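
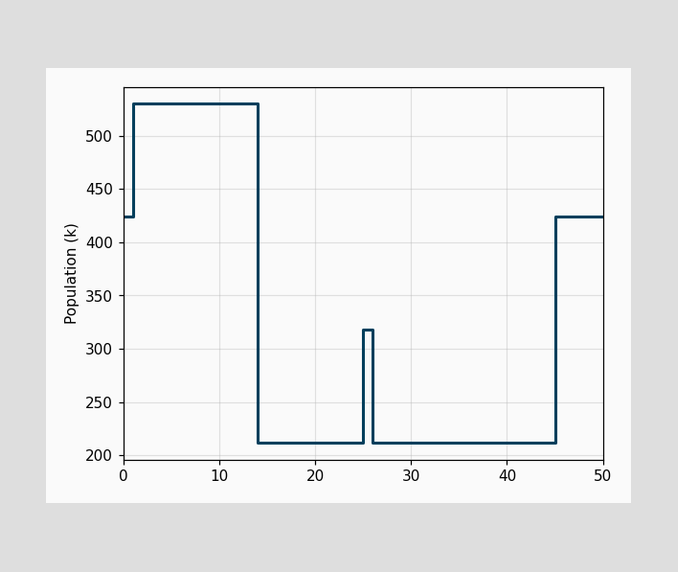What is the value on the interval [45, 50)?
On [45, 50) the step sits at 424k.

424k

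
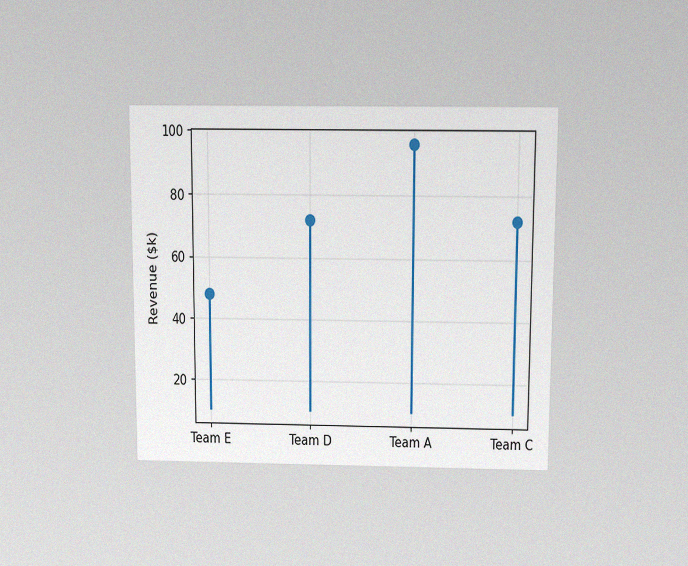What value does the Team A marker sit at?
$96k

The chart is viewed slightly from above, with some photo noise. The Team A marker sits at $96k.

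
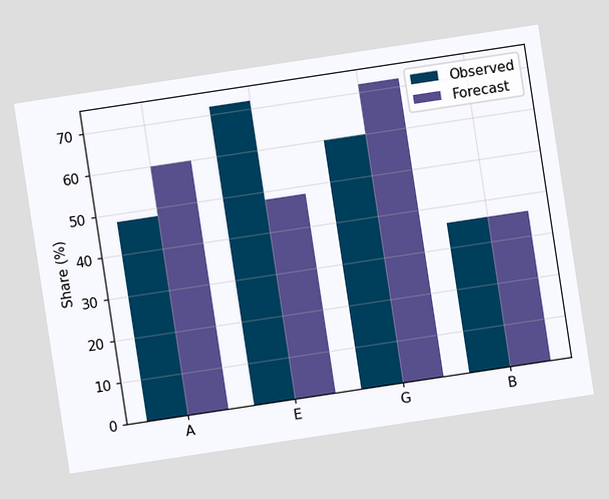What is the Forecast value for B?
36%

The chart is tilted about 9° counter-clockwise. The Forecast bar at B reaches 36% on the y-axis.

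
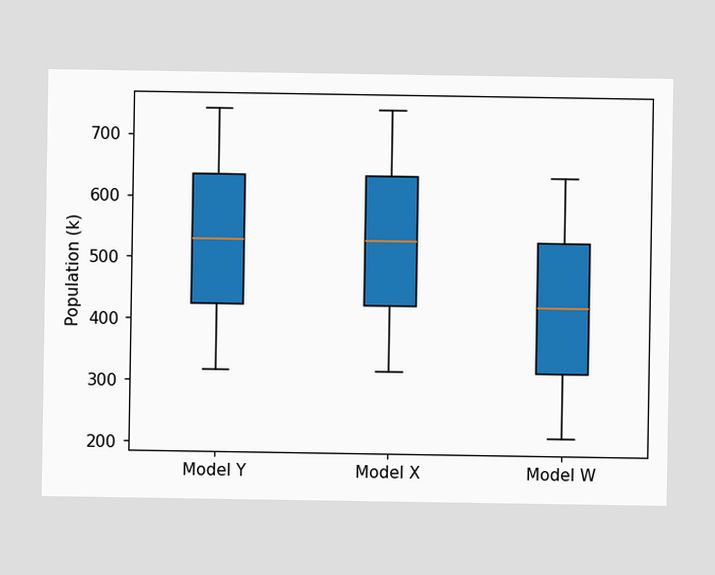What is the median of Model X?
The median line in the Model X box sits at 530k.

530k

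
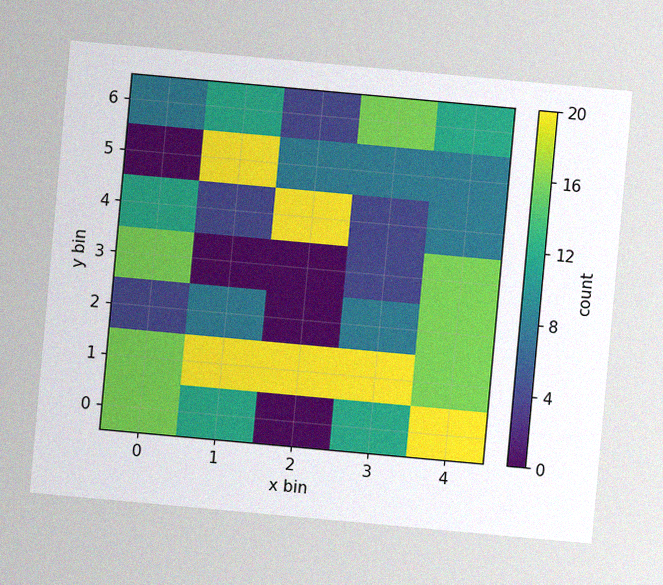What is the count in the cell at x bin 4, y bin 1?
The chart is tilted about 5° clockwise, with some photo noise. Matching the cell (4, 1) against the colorbar gives 16.

16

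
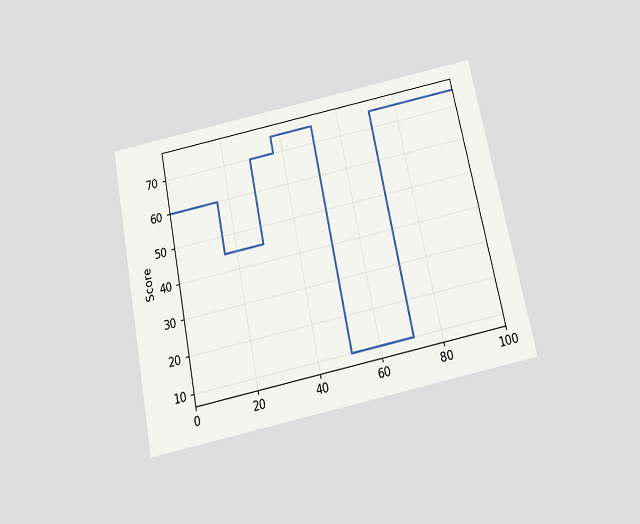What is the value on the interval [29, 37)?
70

The chart is tilted about 11° counter-clockwise and viewed slightly from below. On [29, 37) the step sits at 70.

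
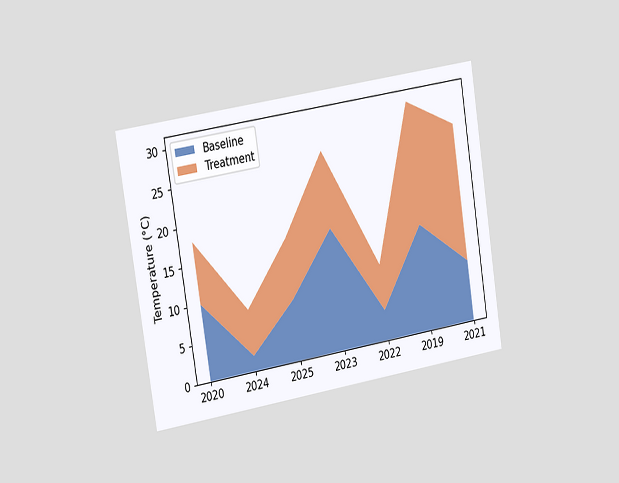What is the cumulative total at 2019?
The chart is tilted about 9° counter-clockwise and viewed slightly from the left. The stacked total at 2019 reaches 30°C.

30°C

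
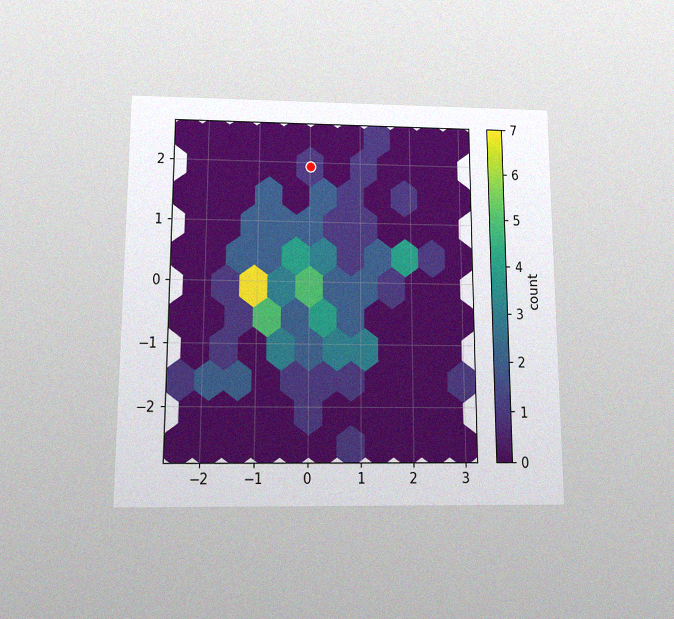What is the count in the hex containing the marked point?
The chart is viewed slightly from below, with some photo noise. The marked hex reads 1 on the colorbar.

1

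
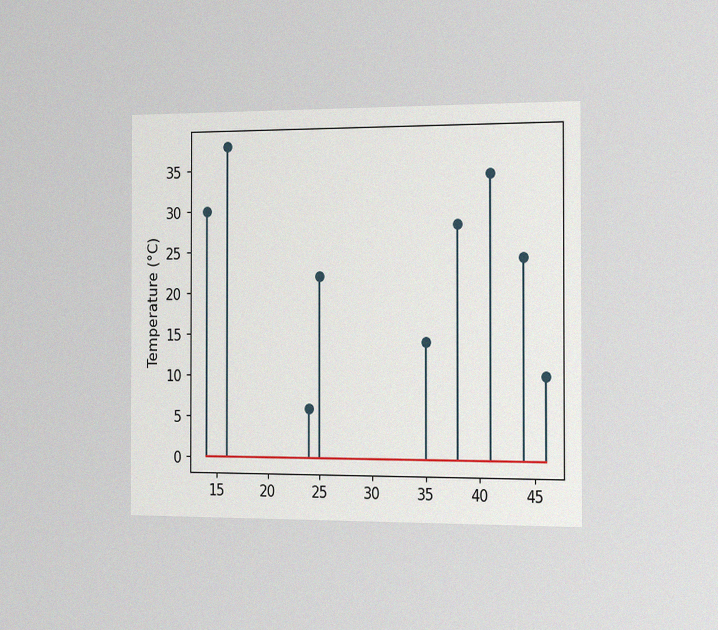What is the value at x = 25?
22°C

The chart is viewed slightly from the right, with some photo noise. The stem at x=25 reaches 22°C.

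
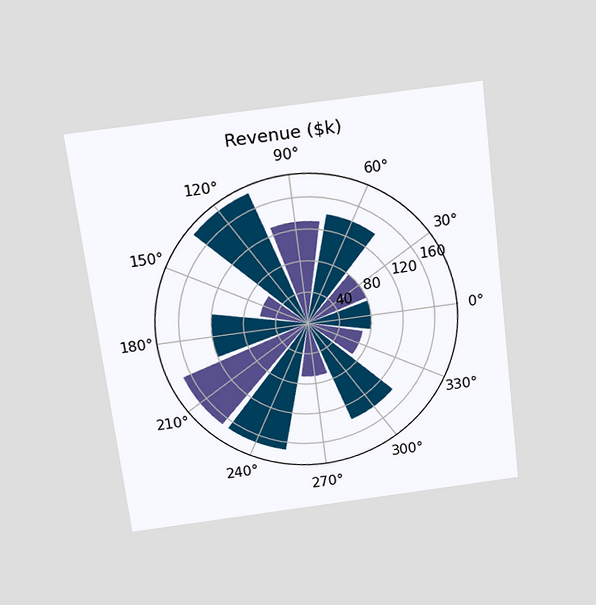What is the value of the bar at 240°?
$170k

The chart is tilted about 7° counter-clockwise and viewed slightly from above. The bar at 240° reaches $170k on the radial axis.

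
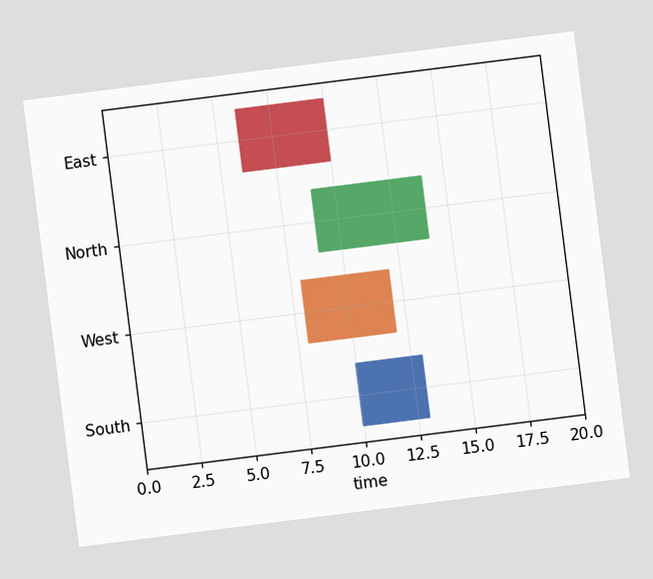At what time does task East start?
The chart is tilted about 7° counter-clockwise. The East bar begins at t=6.

6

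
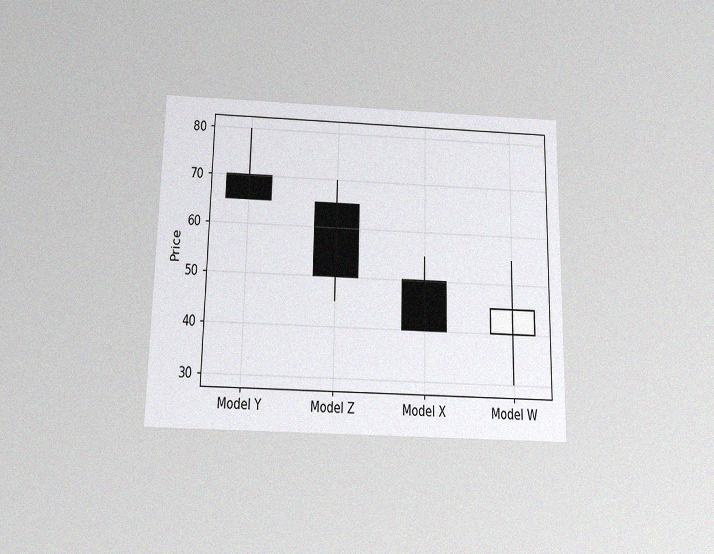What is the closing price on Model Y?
65

The chart is viewed slightly from below, with some photo noise. The Model Y candle closes at 65.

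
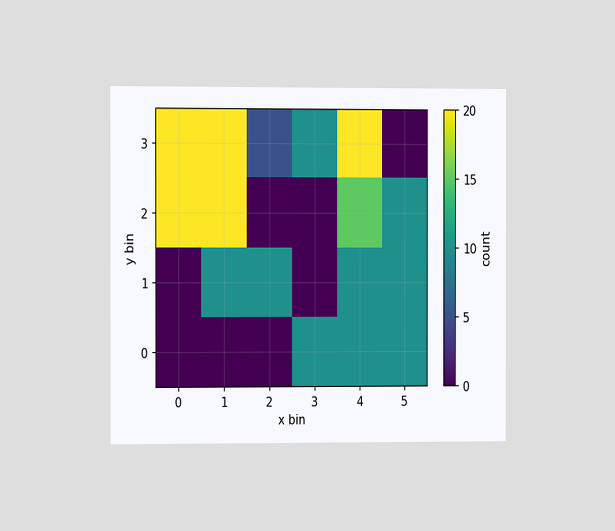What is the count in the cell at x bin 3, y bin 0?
10

The chart is viewed slightly from the left. Matching the cell (3, 0) against the colorbar gives 10.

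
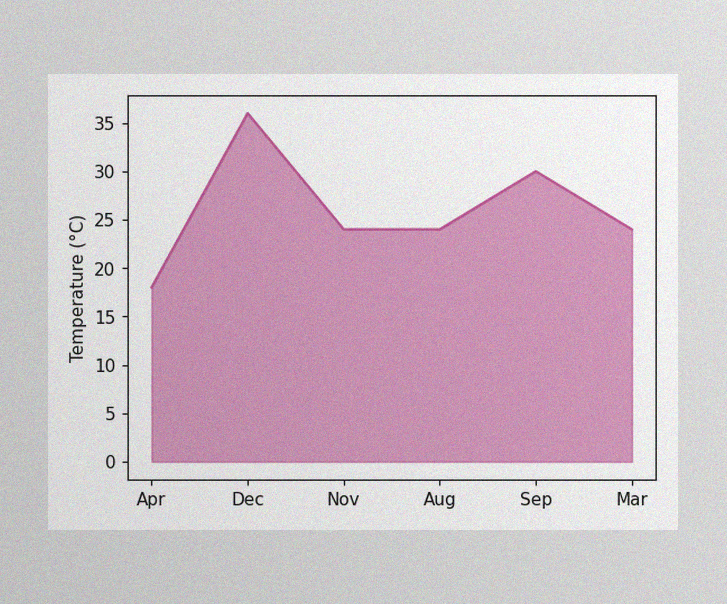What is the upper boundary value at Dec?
The image has some photo noise and uneven lighting. At Dec the upper boundary is at 36°C.

36°C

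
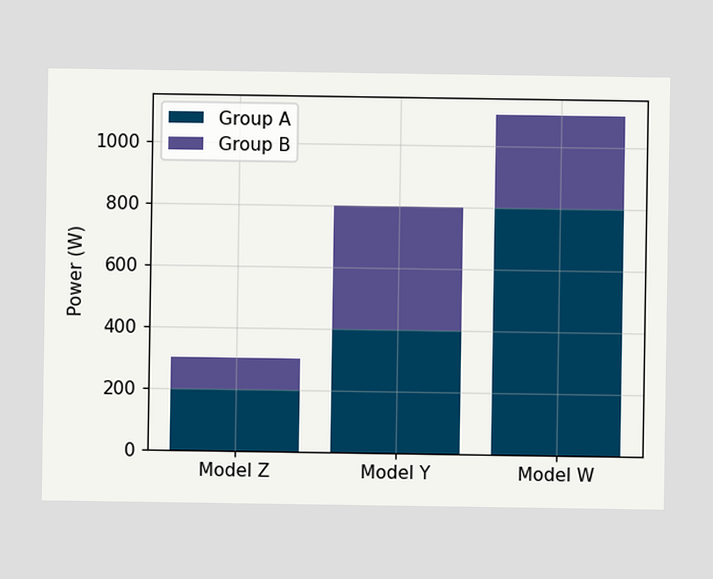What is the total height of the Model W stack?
1100W

The Model W stack's top reaches 1100W on the y-axis.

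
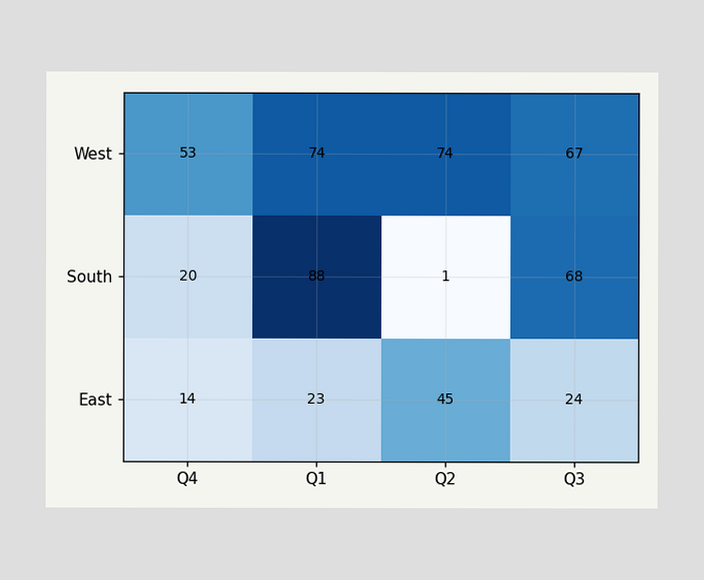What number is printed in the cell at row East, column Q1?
23

The (East, Q1) cell reads 23.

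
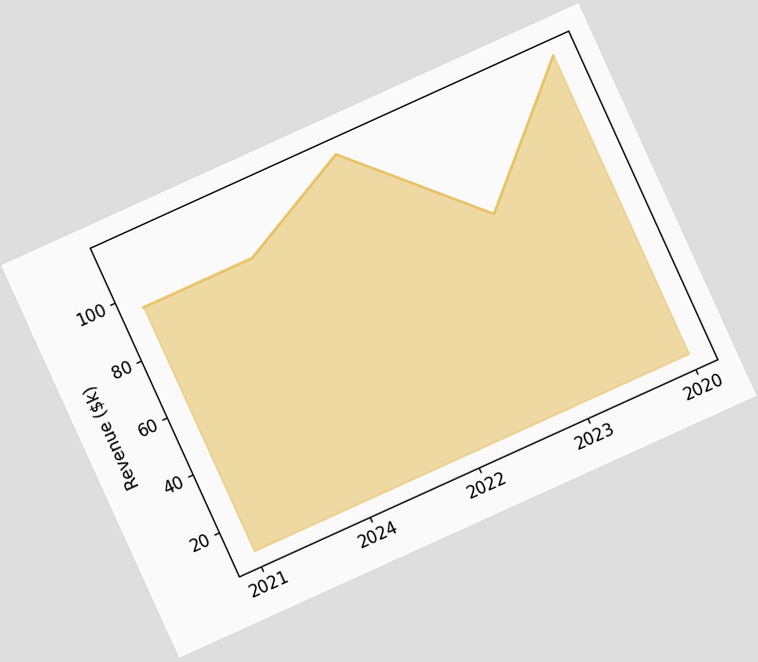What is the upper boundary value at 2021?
$95k

The chart is tilted about 24° counter-clockwise. At 2021 the upper boundary is at $95k.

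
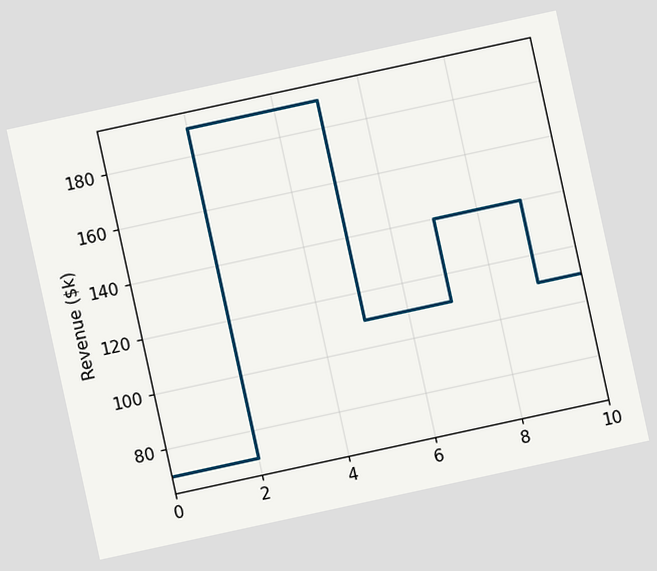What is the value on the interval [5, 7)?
The chart is tilted about 12° counter-clockwise. On [5, 7) the step sits at $110k.

$110k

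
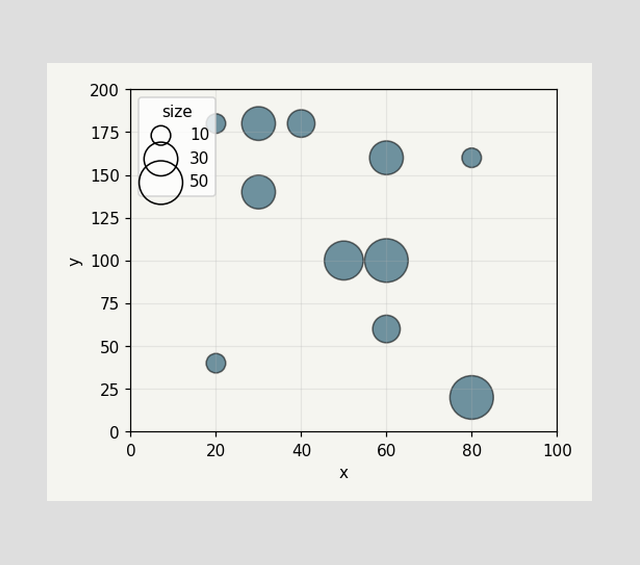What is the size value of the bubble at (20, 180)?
10

Matching the bubble at (20, 180) against the size legend gives 10.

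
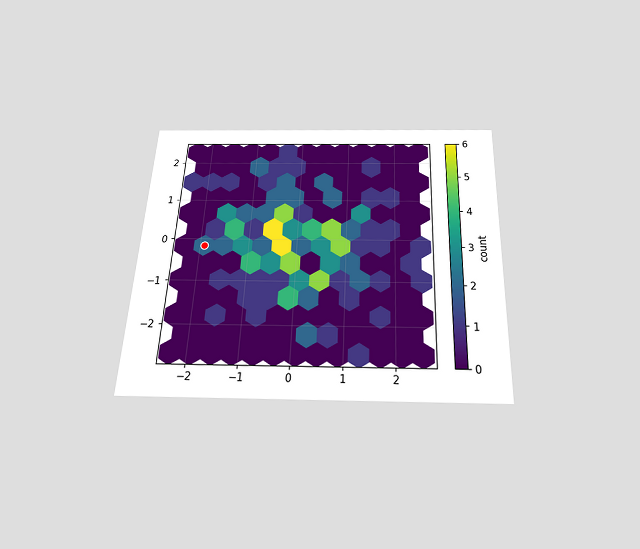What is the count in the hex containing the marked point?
The chart is tilted about 3° clockwise and viewed slightly from below. The marked hex reads 2 on the colorbar.

2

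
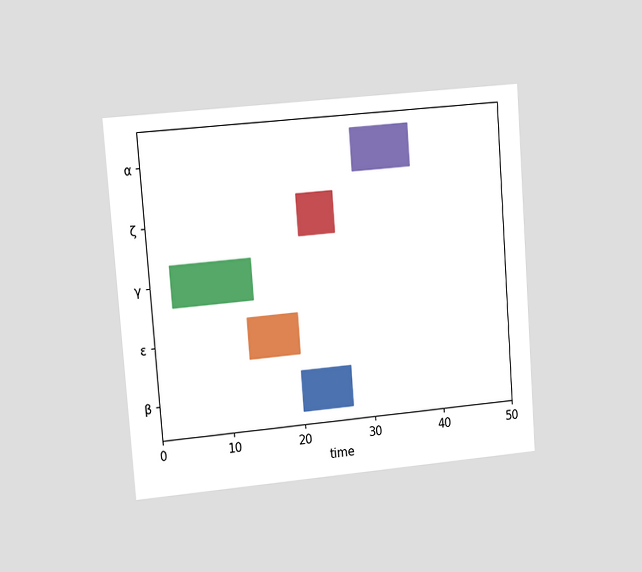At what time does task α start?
29

The chart is tilted about 4° counter-clockwise and viewed at a slight angle. The α bar begins at t=29.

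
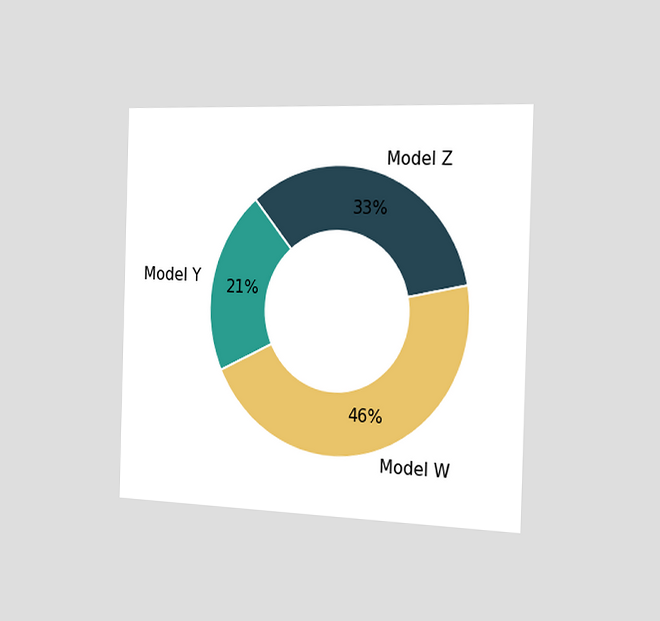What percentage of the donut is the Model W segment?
46%

The chart is viewed slightly from the right. The Model W segment takes up 46% of the ring.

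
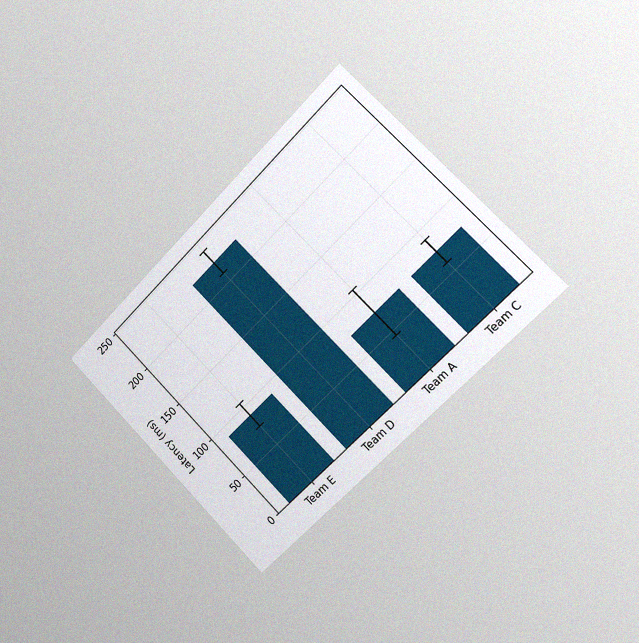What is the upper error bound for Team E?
105ms

The chart is tilted about 45° counter-clockwise and viewed slightly from the right, with some photo noise. The Team E bar's upper whisker reaches 105ms.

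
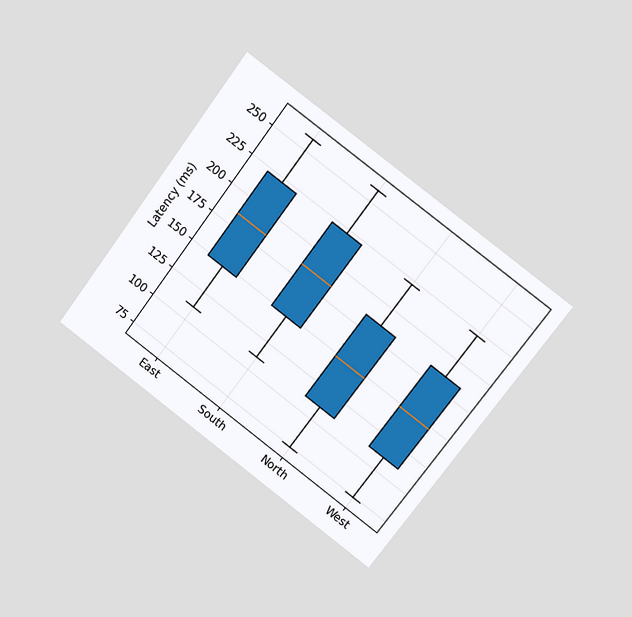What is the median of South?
185ms

The chart is tilted about 37° clockwise and viewed at a slight angle. The median line in the South box sits at 185ms.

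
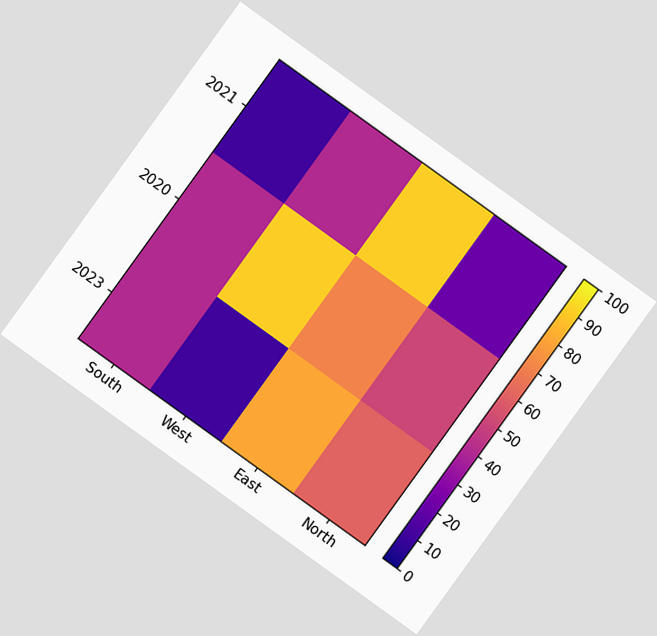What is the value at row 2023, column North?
60

The chart is tilted about 36° clockwise. Matching cell (2023, North) against the colorbar gives 60.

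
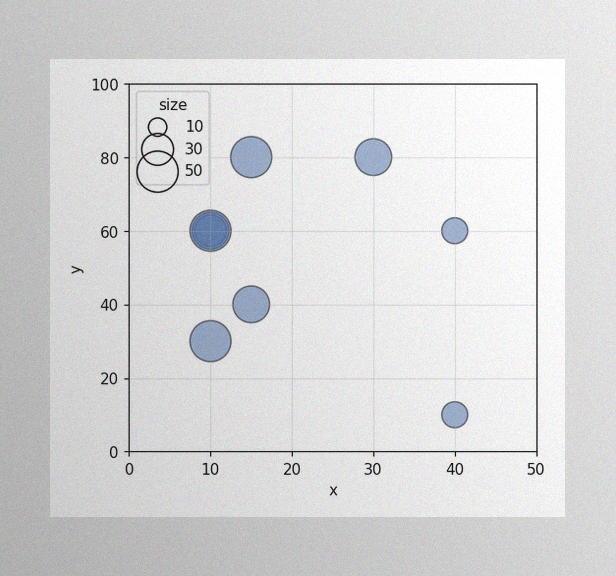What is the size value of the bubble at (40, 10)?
20

The image has some photo noise and uneven lighting. Matching the bubble at (40, 10) against the size legend gives 20.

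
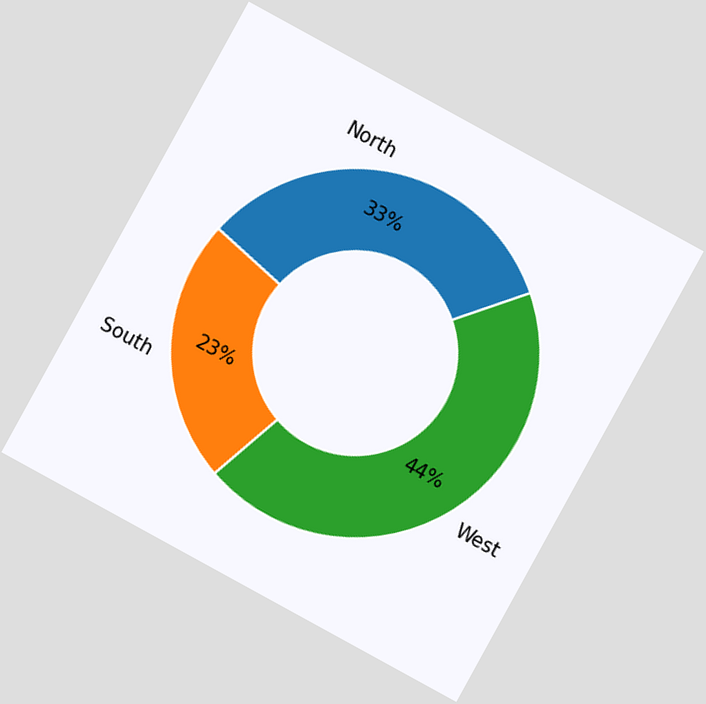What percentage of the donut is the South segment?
The chart is tilted about 29° clockwise. The South segment takes up 23% of the ring.

23%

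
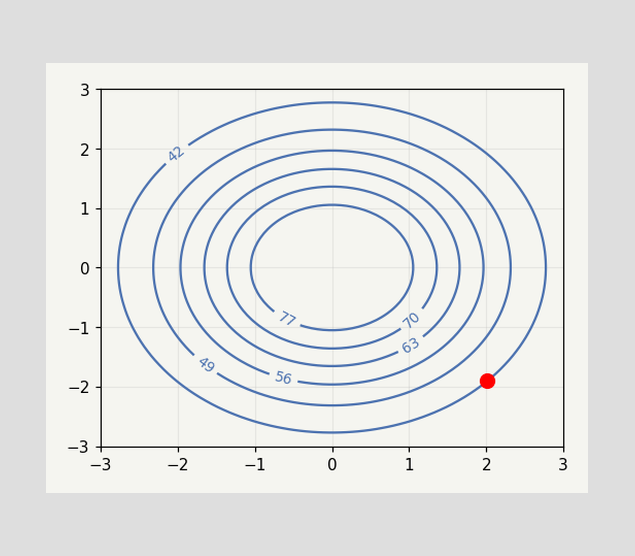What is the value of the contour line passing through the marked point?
The marked point sits on the contour labelled 42.

42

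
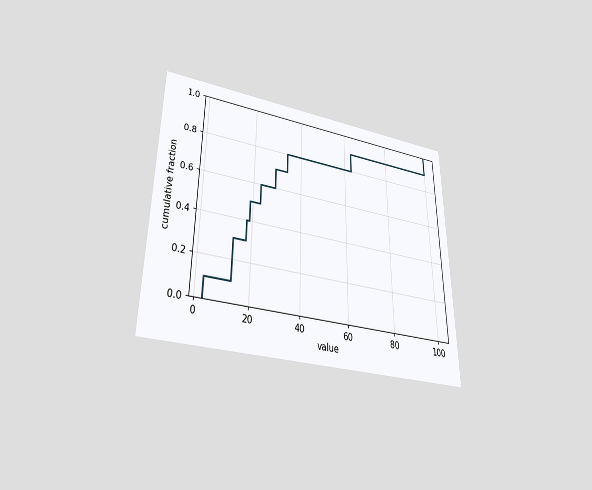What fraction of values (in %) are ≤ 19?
50%

The chart is viewed slightly from below. At x=19 the ECDF step is at 50%.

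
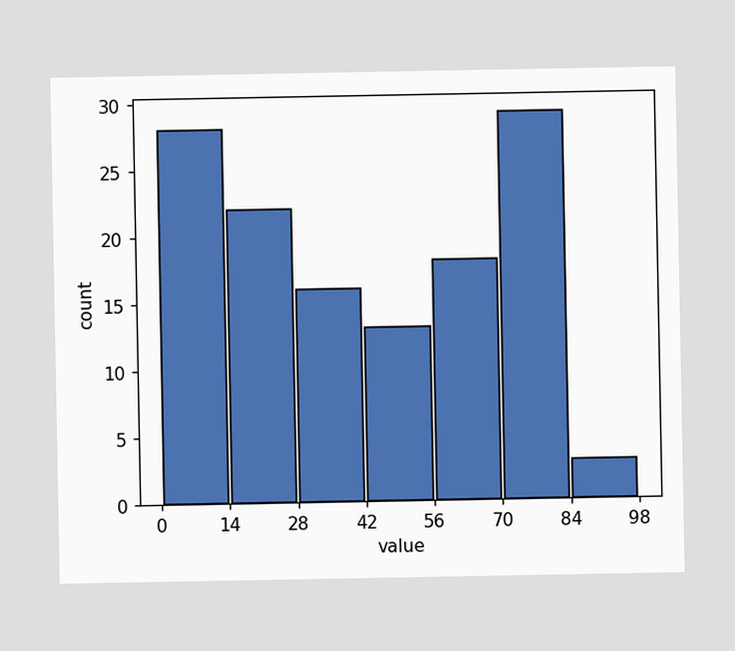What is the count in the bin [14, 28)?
The [14, 28) bin has height 22.

22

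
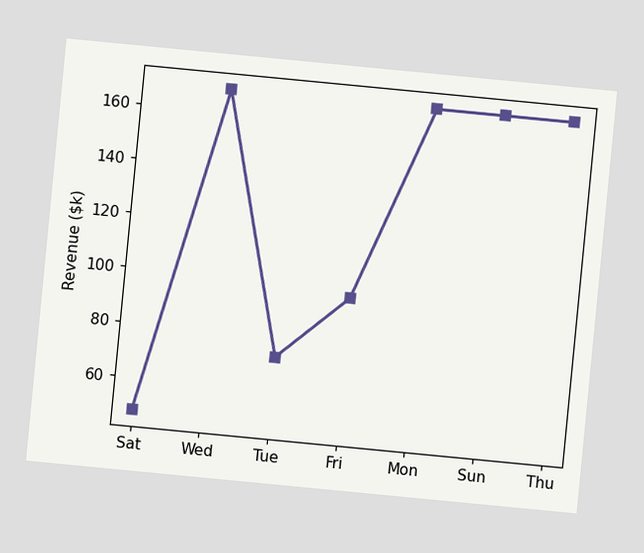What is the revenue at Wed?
The chart is tilted about 5° clockwise. At Wed, the line is at $168k.

$168k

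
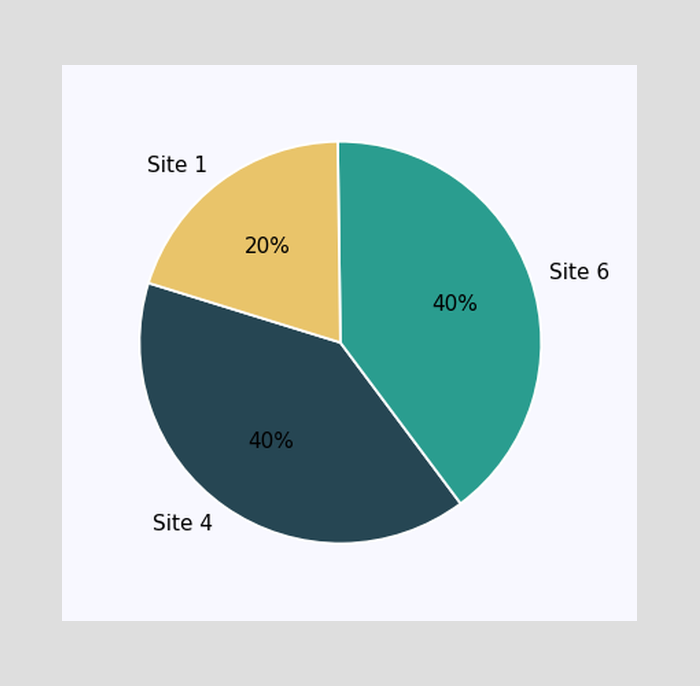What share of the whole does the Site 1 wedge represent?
20%

The Site 1 slice takes up 20% of the pie.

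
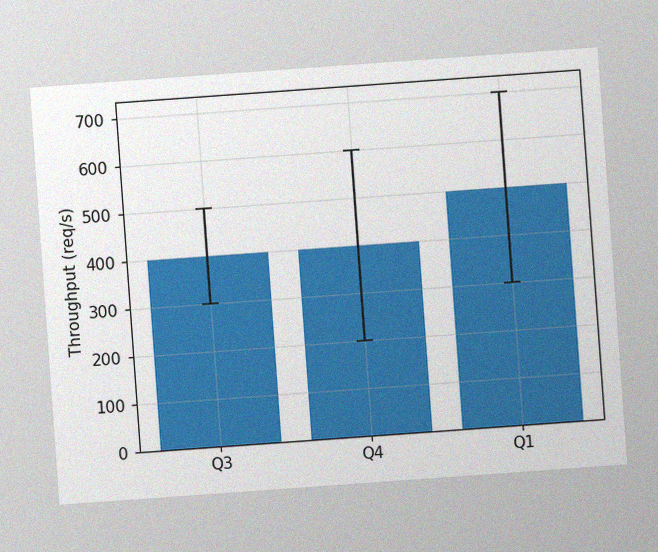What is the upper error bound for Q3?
500req/s

The chart is tilted about 4° counter-clockwise, with some photo noise. The Q3 bar's upper whisker reaches 500req/s.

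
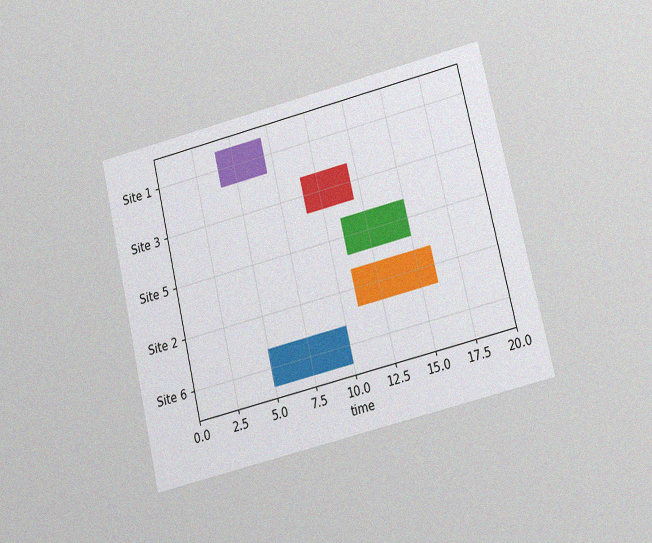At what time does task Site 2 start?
The chart is tilted about 13° counter-clockwise and viewed at a slight angle, with some photo noise. The Site 2 bar begins at t=11.

11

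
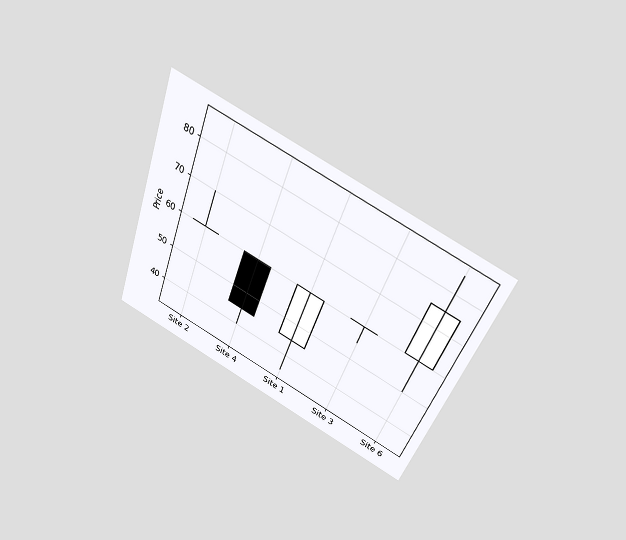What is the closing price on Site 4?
The chart is tilted about 21° clockwise and viewed slightly from above. The Site 4 candle closes at 45.

45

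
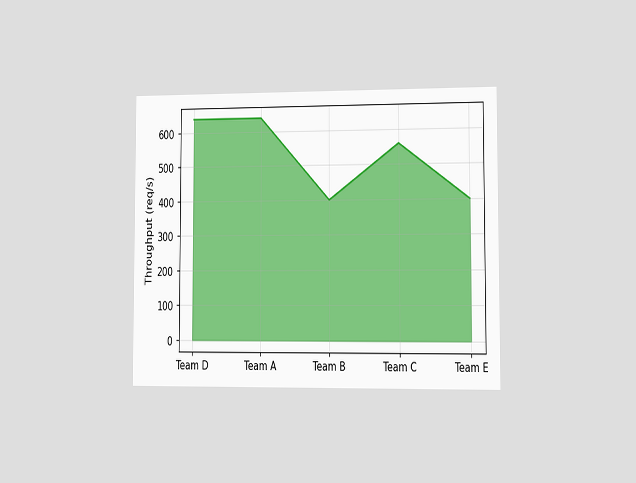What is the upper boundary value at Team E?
The chart is viewed slightly from the right. At Team E the upper boundary is at 400req/s.

400req/s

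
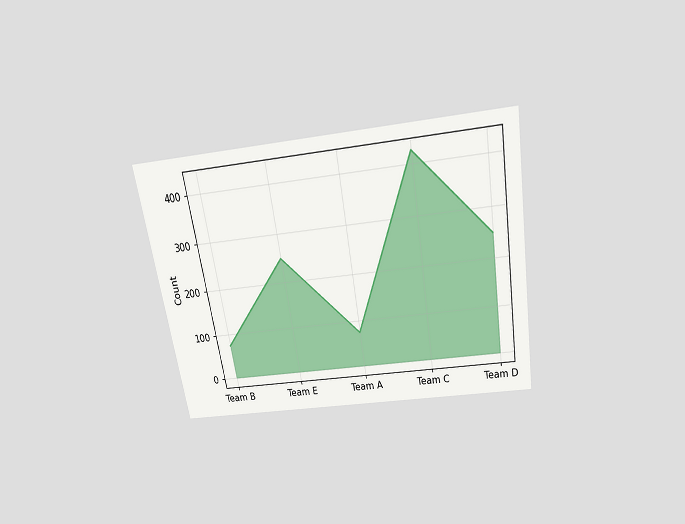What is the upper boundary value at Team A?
The chart is tilted about 9° counter-clockwise and viewed slightly from above. At Team A the upper boundary is at 75.

75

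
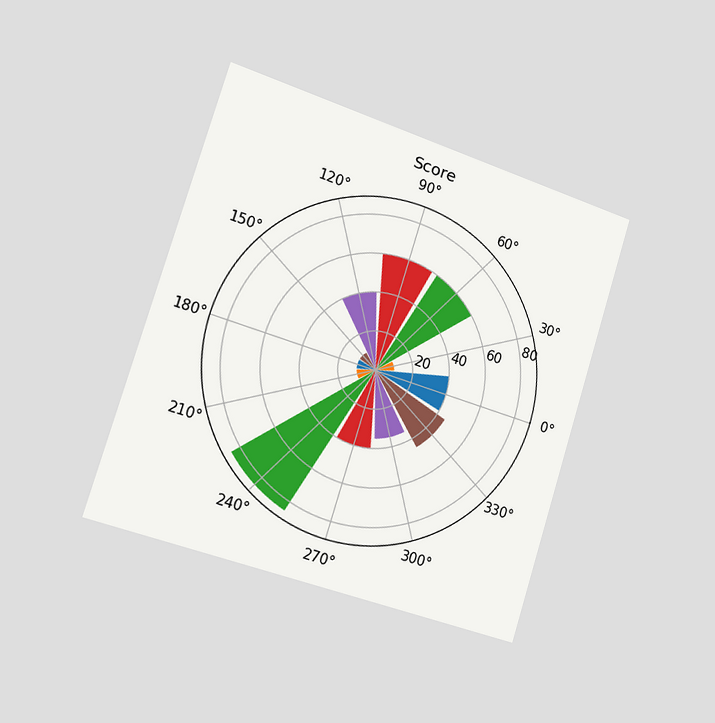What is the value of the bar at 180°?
10

The chart is tilted about 17° clockwise and viewed slightly from the left. The bar at 180° reaches 10 on the radial axis.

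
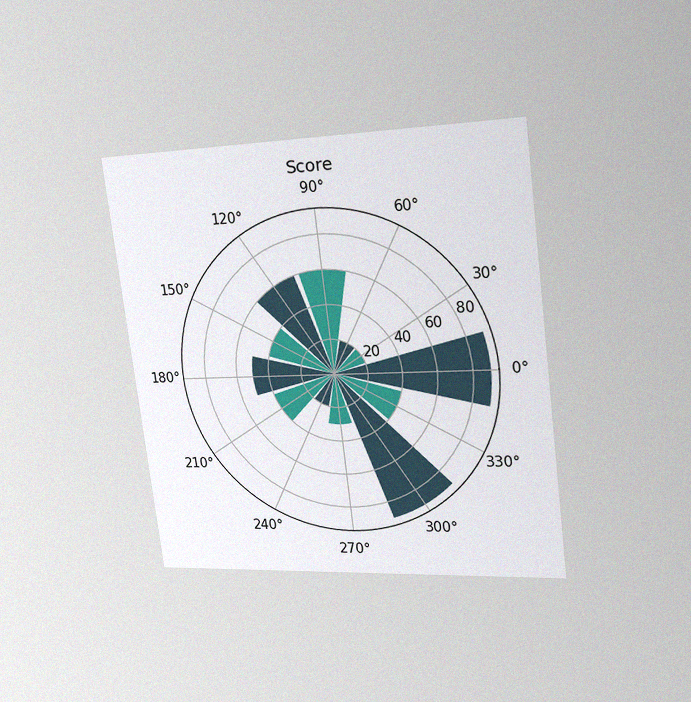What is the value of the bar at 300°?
90

The chart is tilted about 7° counter-clockwise and viewed slightly from the right, with some photo noise. The bar at 300° reaches 90 on the radial axis.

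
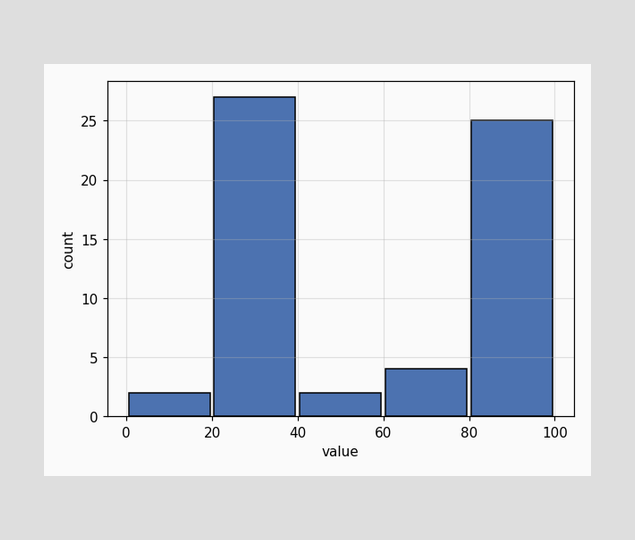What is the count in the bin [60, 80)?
The [60, 80) bin has height 4.

4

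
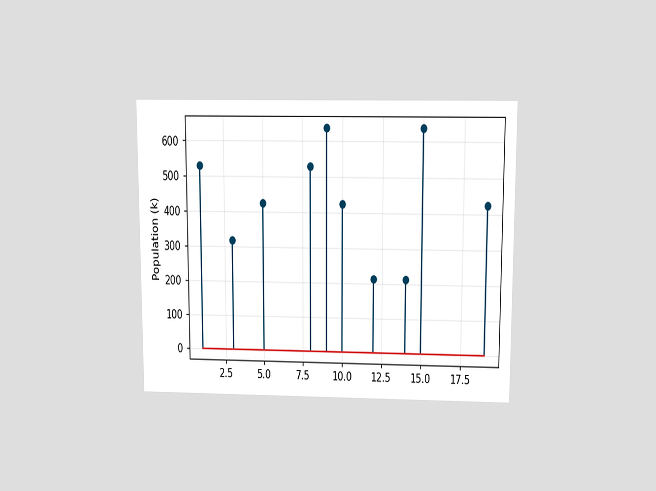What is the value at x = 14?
212k

The chart is viewed slightly from above. The stem at x=14 reaches 212k.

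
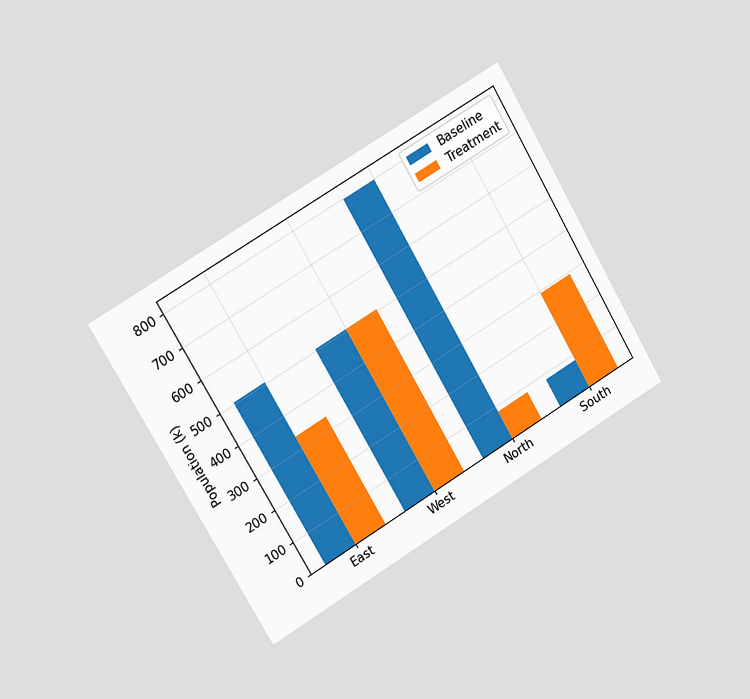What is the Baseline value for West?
The chart is tilted about 30° counter-clockwise and viewed slightly from the left. The Baseline bar at West reaches 504k on the y-axis.

504k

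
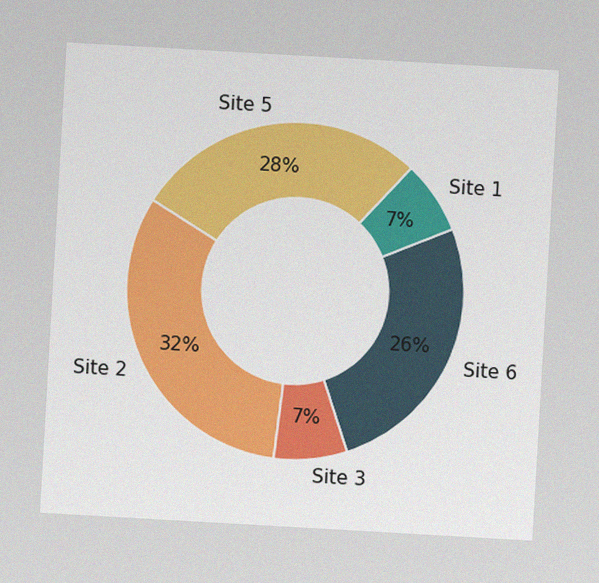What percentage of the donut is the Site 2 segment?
32%

The chart is tilted about 3° clockwise, with some photo noise. The Site 2 segment takes up 32% of the ring.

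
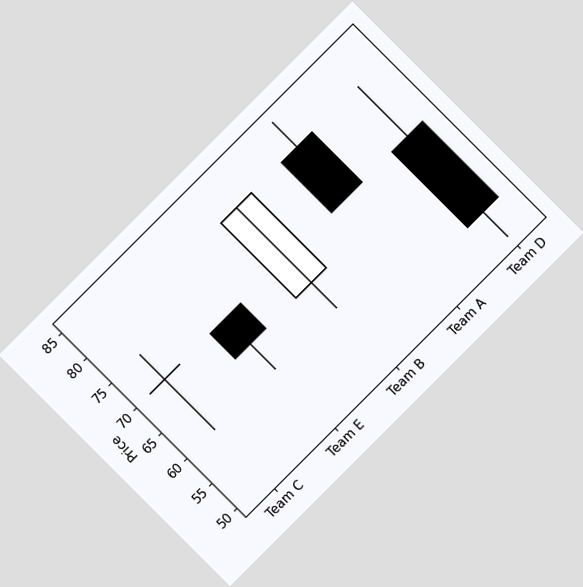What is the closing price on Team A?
70

The chart is tilted about 45° counter-clockwise. The Team A candle closes at 70.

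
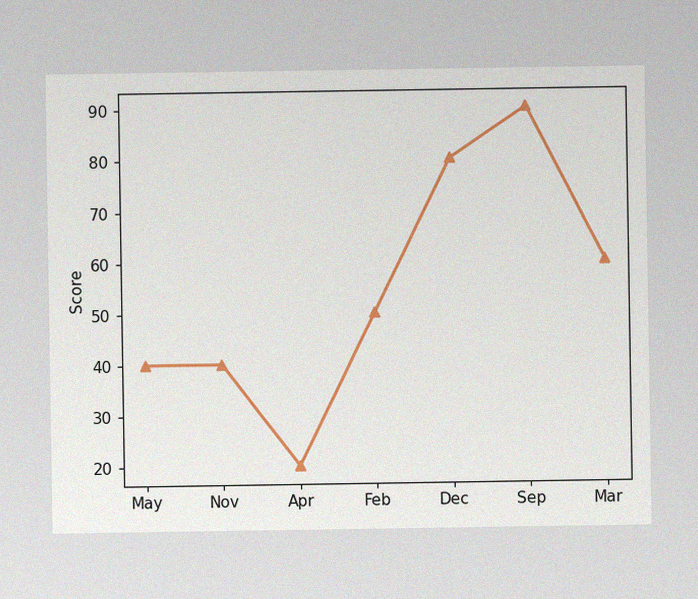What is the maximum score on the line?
90

The image has some photo noise and uneven lighting. The highest point is at Sep, and reading across to the y-axis gives 90.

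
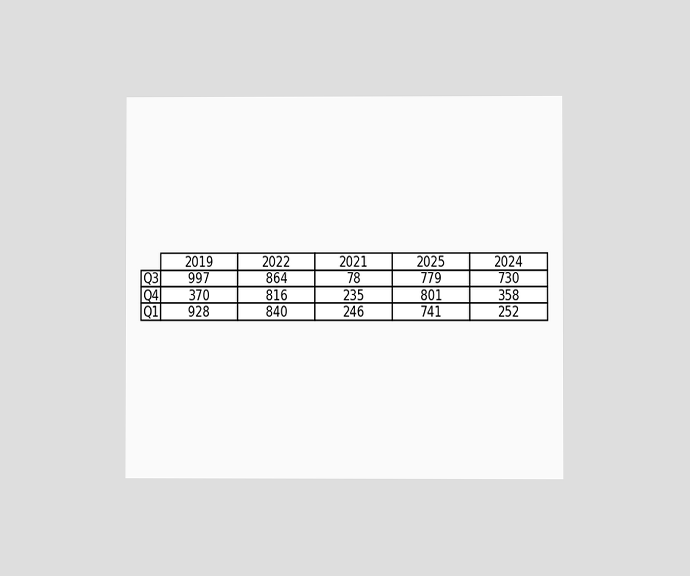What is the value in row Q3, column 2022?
The chart is viewed at a slight angle. The (Q3, 2022) cell reads 864.

864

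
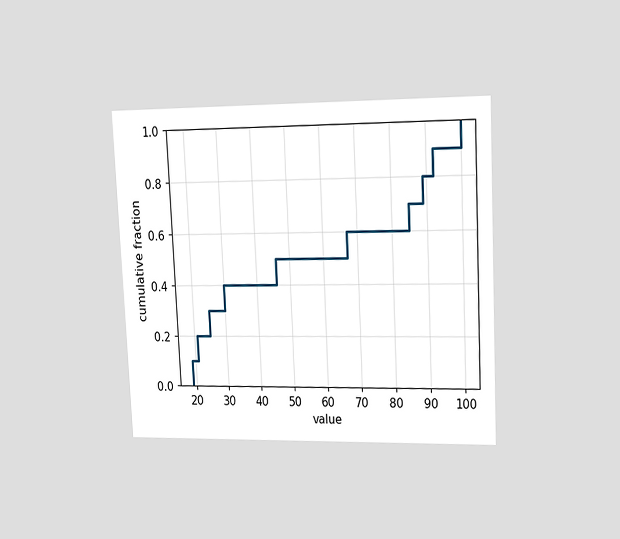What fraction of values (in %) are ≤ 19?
10%

The chart is tilted about 3° counter-clockwise and viewed slightly from the right. At x=19 the ECDF step is at 10%.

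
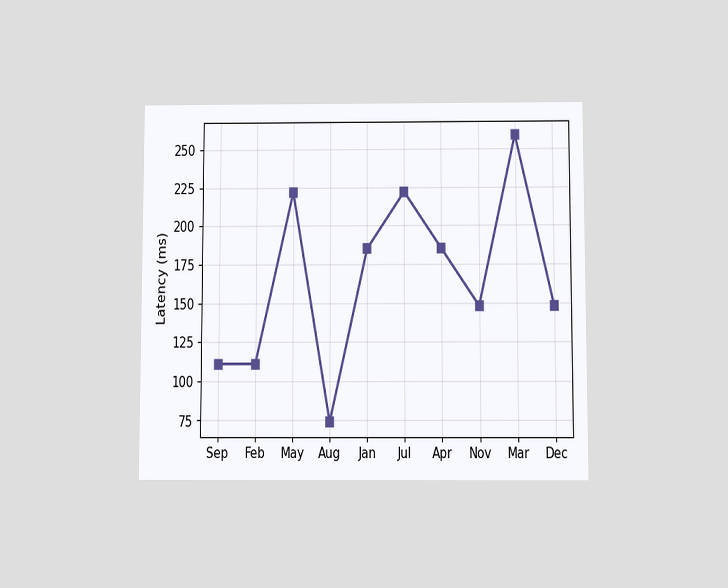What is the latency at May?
The chart is viewed slightly from below. At May, the line is at 222ms.

222ms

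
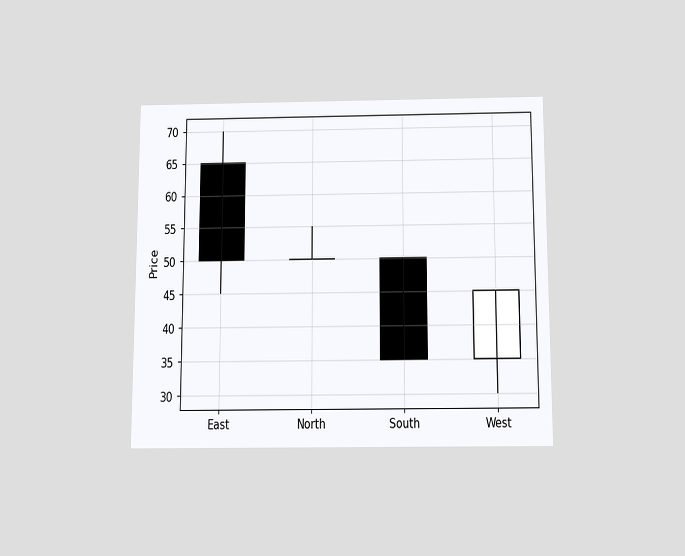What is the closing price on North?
The chart is viewed slightly from below. The North candle closes at 50.

50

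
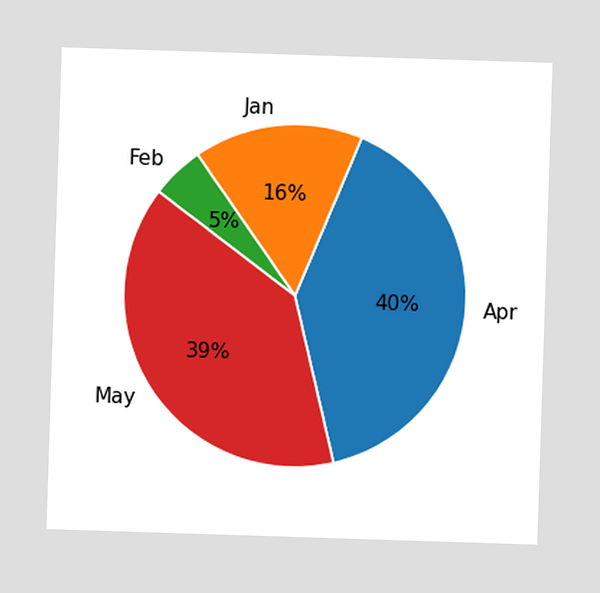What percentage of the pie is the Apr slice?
The Apr slice takes up 40% of the pie.

40%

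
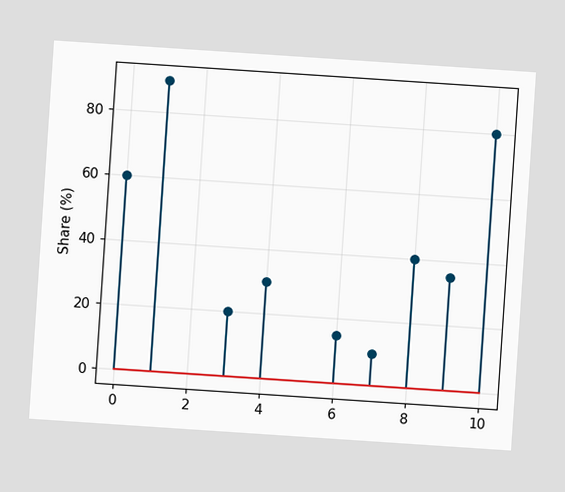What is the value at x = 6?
15%

The chart is tilted about 4° clockwise. The stem at x=6 reaches 15%.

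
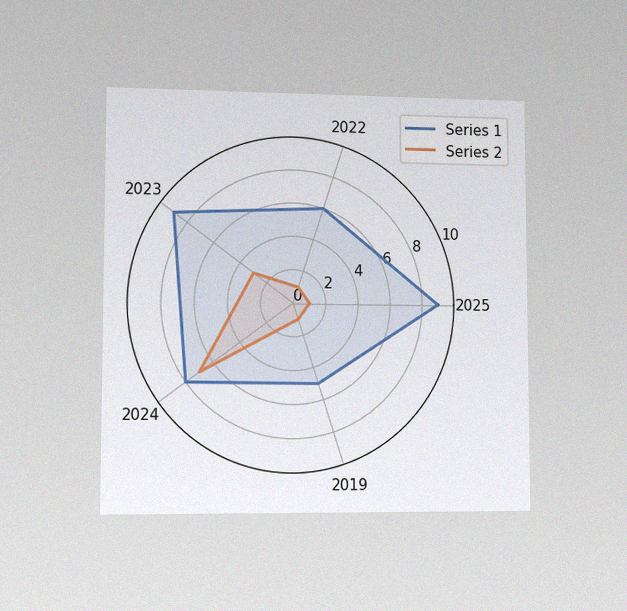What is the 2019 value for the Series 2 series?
The chart is viewed slightly from the left, with some photo noise. On the 2019 axis, Series 2 reaches 1.

1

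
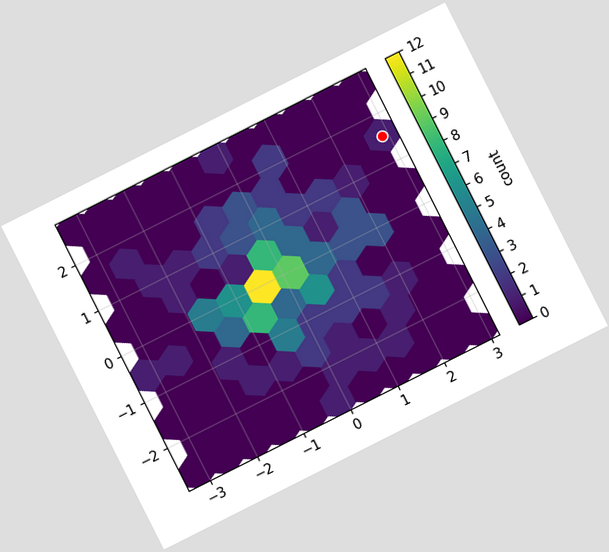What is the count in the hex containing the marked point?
The chart is tilted about 27° counter-clockwise. The marked hex reads 1 on the colorbar.

1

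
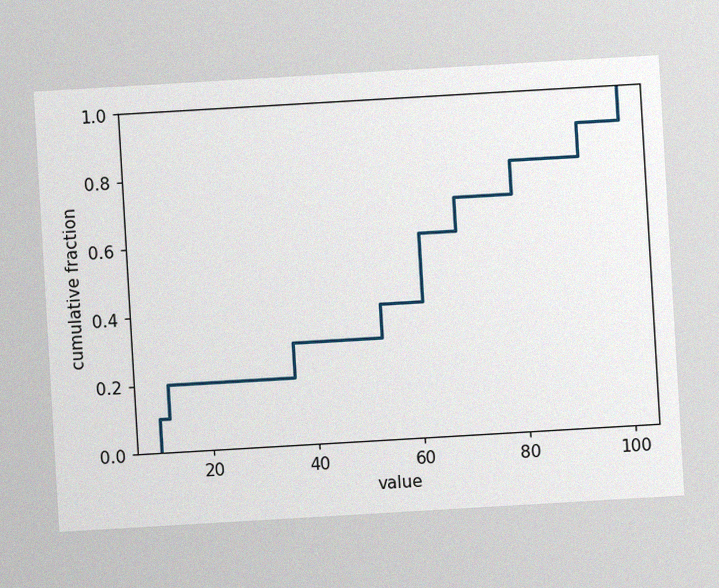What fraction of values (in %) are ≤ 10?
The chart is tilted about 3° counter-clockwise, with some photo noise. At x=10 the ECDF step is at 10%.

10%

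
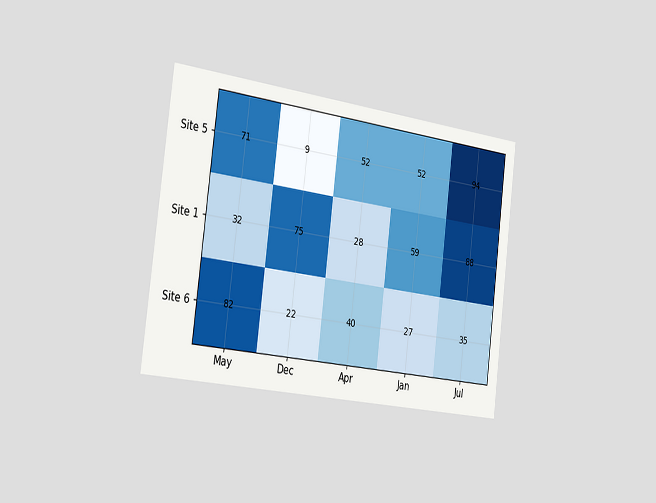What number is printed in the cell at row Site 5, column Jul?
94

The chart is tilted about 7° clockwise and viewed slightly from the left. The (Site 5, Jul) cell reads 94.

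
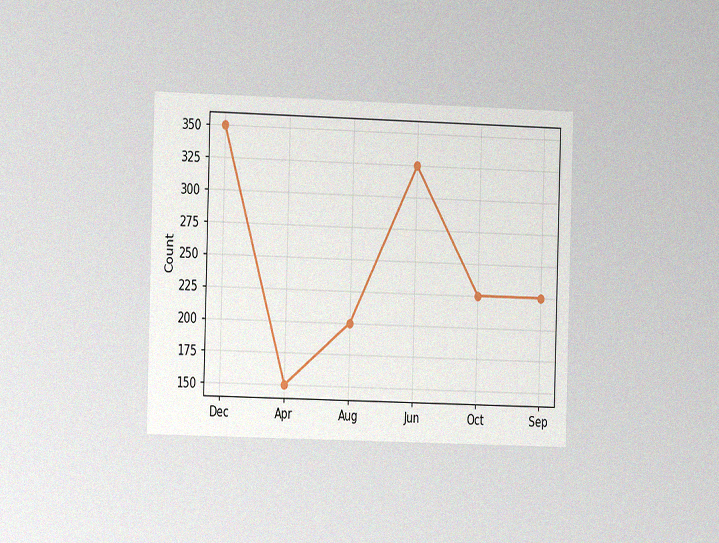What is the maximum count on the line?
350

The chart is viewed slightly from the left, with some photo noise. The highest point is at Dec, and reading across to the y-axis gives 350.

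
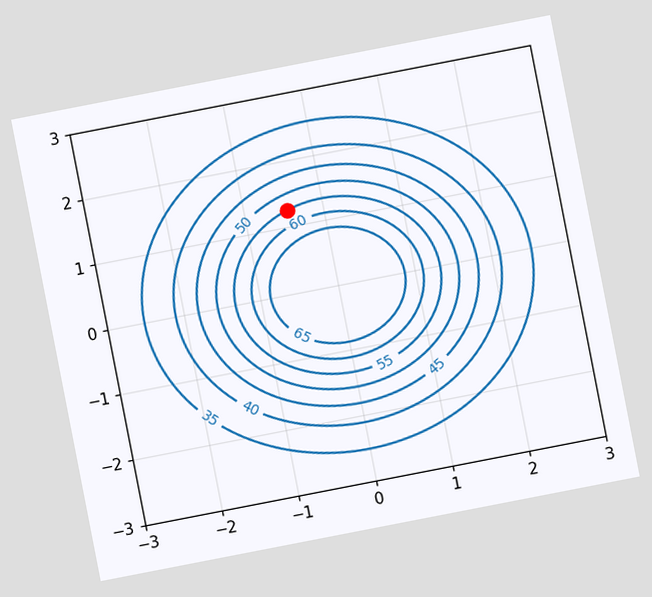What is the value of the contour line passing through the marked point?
The chart is tilted about 11° counter-clockwise. The marked point sits on the contour labelled 55.

55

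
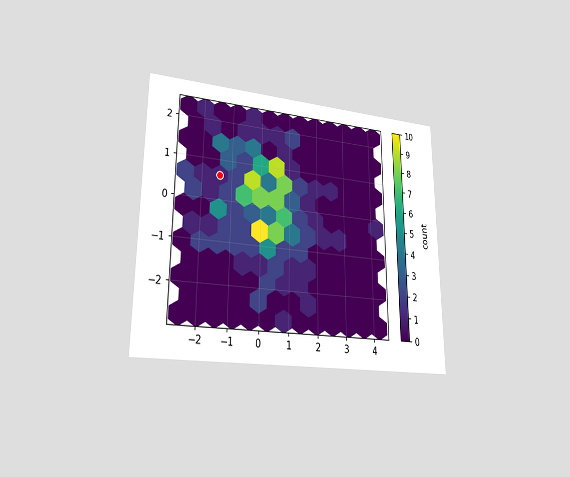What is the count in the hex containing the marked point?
1

The chart is viewed at a slight angle. The marked hex reads 1 on the colorbar.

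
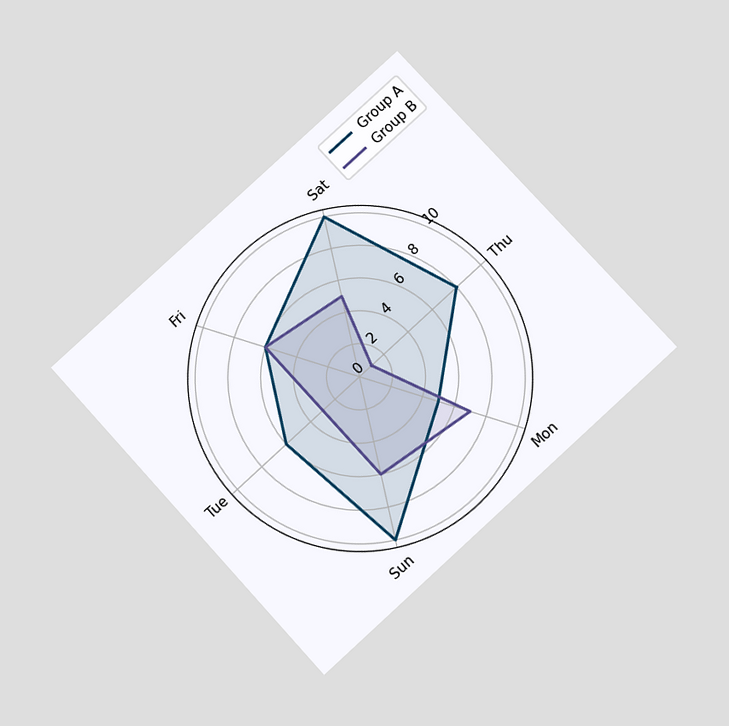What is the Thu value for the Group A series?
8

The chart is tilted about 43° counter-clockwise and viewed at a slight angle. On the Thu axis, Group A reaches 8.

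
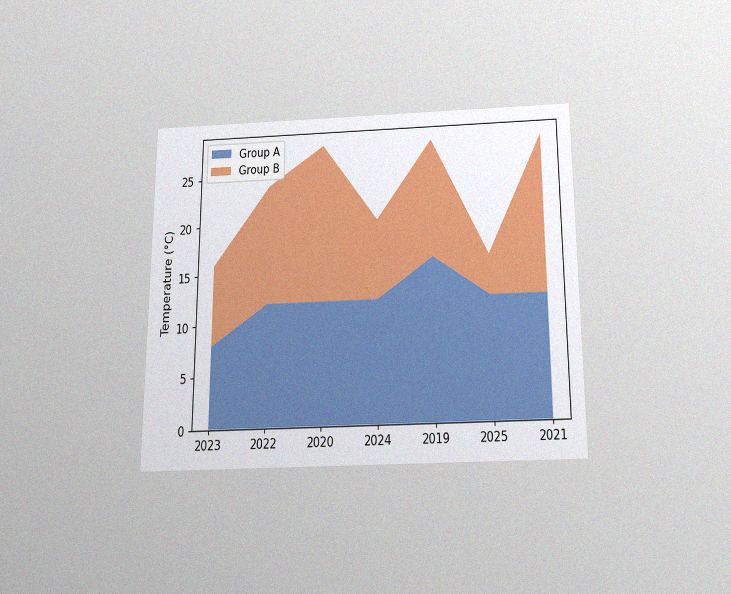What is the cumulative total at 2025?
The chart is viewed slightly from below, with some photo noise. The stacked total at 2025 reaches 16°C.

16°C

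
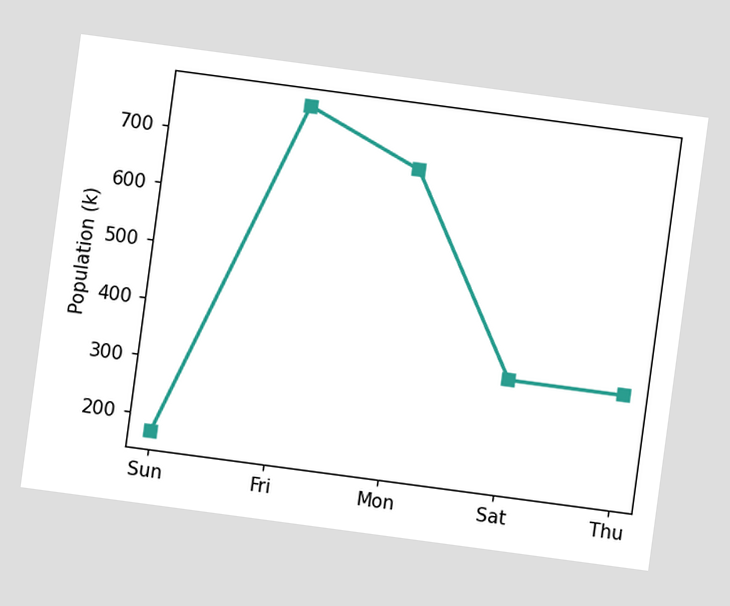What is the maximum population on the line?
765k

The chart is tilted about 8° clockwise. The highest point is at Fri, and reading across to the y-axis gives 765k.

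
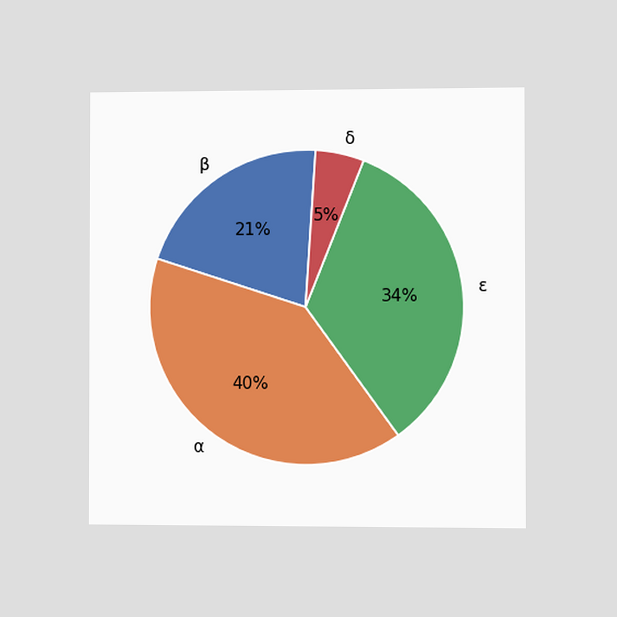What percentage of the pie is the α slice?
The chart is viewed slightly from the right. The α slice takes up 40% of the pie.

40%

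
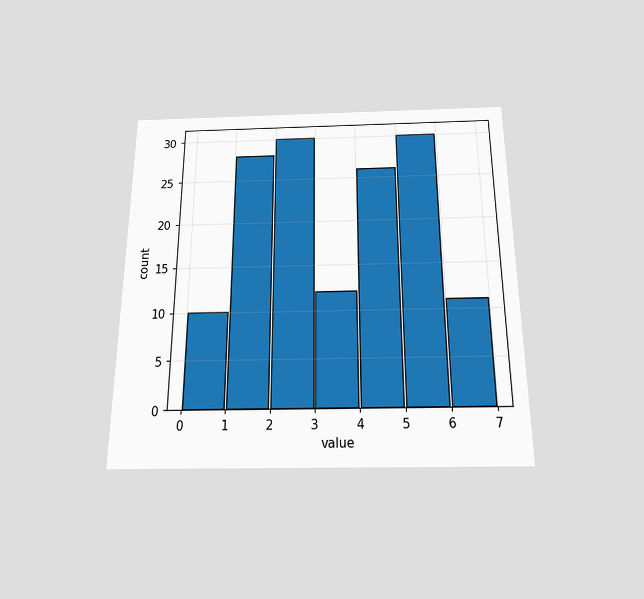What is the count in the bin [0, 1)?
10

The chart is viewed slightly from below. The [0, 1) bin has height 10.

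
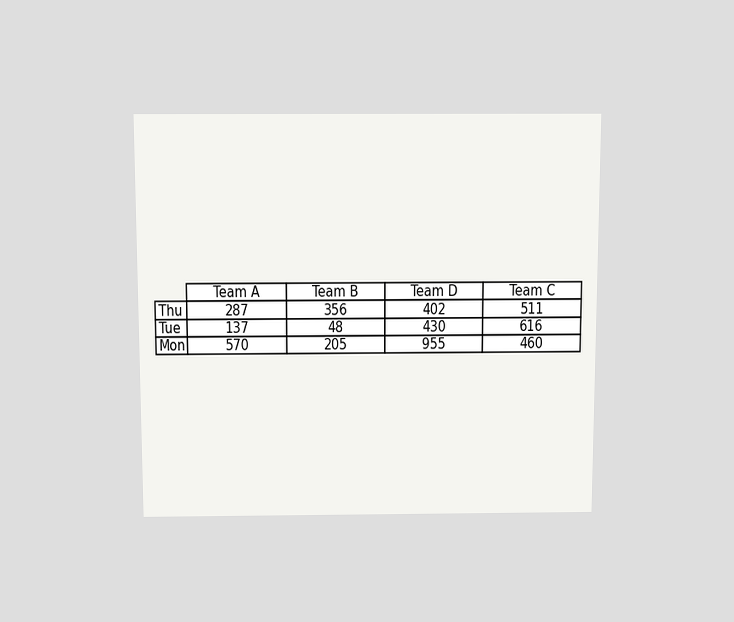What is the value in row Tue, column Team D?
430

The chart is viewed slightly from above. The (Tue, Team D) cell reads 430.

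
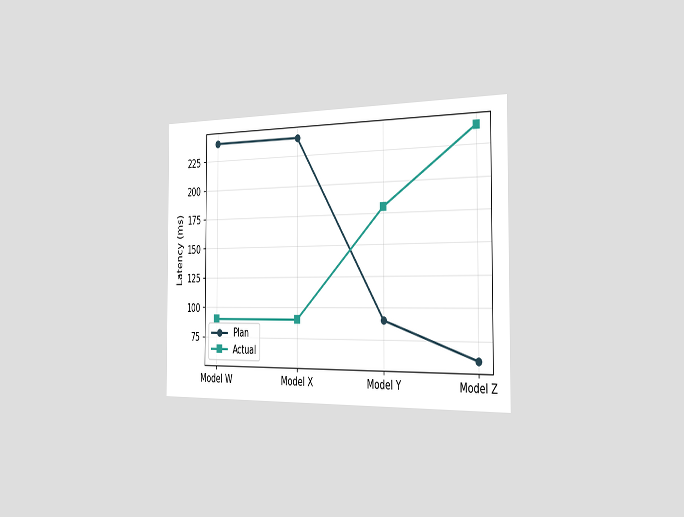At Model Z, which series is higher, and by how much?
The chart is viewed slightly from the right. At Model Z, Actual sits above the other line by 180ms.

Actual, by 180ms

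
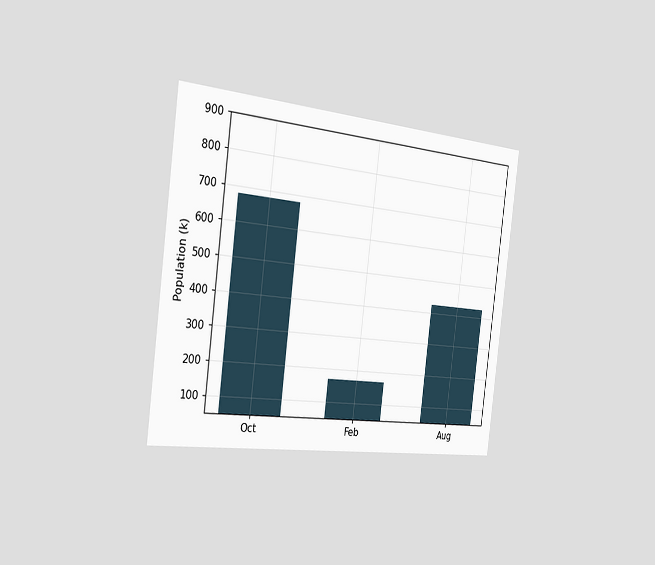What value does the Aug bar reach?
The chart is tilted about 7° clockwise and viewed slightly from the left. Reading along the chart's y-axis, the Aug bar reaches 425k.

425k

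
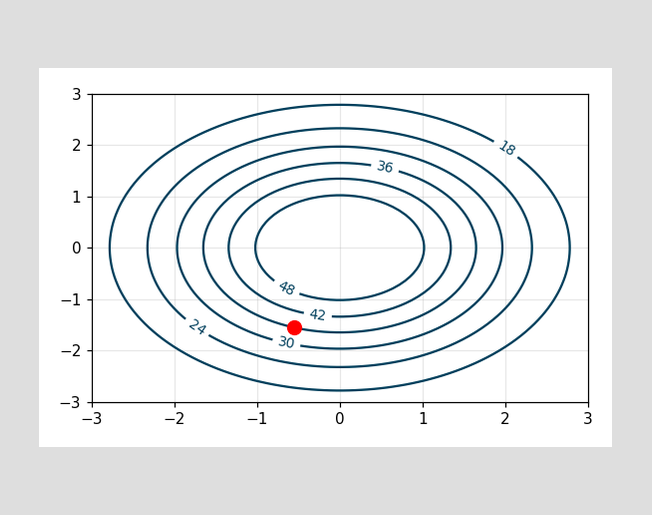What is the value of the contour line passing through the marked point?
The marked point sits on the contour labelled 36.

36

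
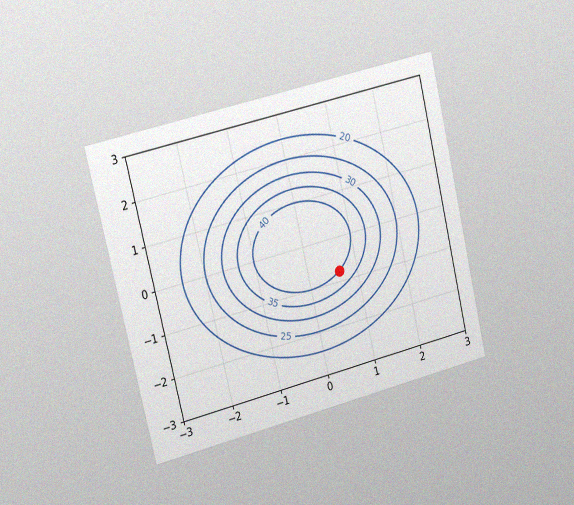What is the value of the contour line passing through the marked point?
40

The chart is tilted about 13° counter-clockwise and viewed slightly from the left, with some photo noise. The marked point sits on the contour labelled 40.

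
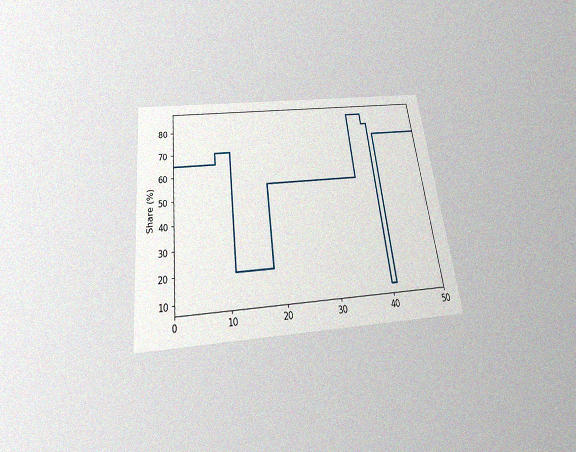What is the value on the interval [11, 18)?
20%

The chart is tilted about 7° counter-clockwise and viewed slightly from below, with some photo noise. On [11, 18) the step sits at 20%.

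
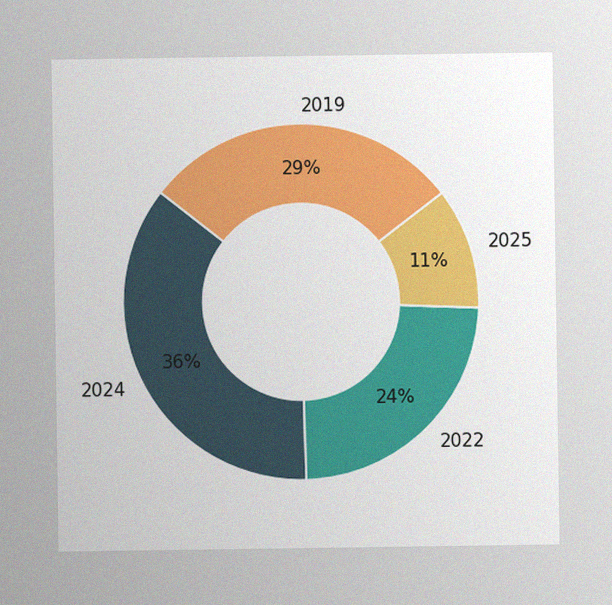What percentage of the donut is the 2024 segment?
The image has some photo noise and uneven lighting. The 2024 segment takes up 36% of the ring.

36%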